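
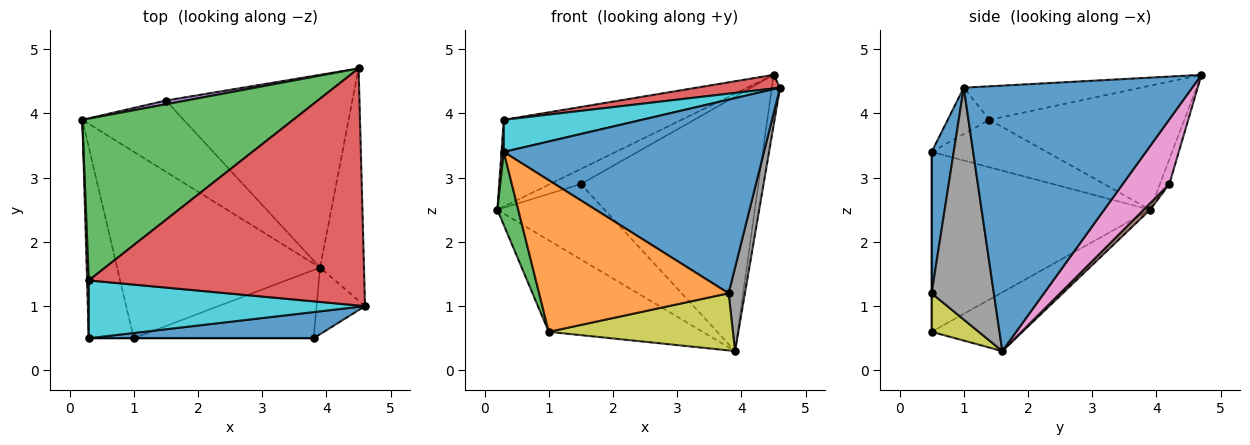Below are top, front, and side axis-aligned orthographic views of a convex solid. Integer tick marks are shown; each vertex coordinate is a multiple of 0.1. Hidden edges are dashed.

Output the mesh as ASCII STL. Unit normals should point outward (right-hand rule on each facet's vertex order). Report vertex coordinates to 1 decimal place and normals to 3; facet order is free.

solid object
 facet normal 0.986 0.035 -0.163
  outer loop
   vertex 3.9 1.6 0.3
   vertex 4.5 4.7 4.6
   vertex 4.6 1.0 4.4
  endloop
 endfacet
 facet normal -0.252 0.426 -0.869
  outer loop
   vertex 1.0 0.5 0.6
   vertex 0.2 3.9 2.5
   vertex 3.9 1.6 0.3
  endloop
 endfacet
 facet normal -0.460 0.420 0.782
  outer loop
   vertex 0.3 1.4 3.9
   vertex 4.5 4.7 4.6
   vertex 0.2 3.9 2.5
  endloop
 endfacet
 facet normal -0.121 -0.057 0.991
  outer loop
   vertex 0.3 1.4 3.9
   vertex 4.6 1.0 4.4
   vertex 4.5 4.7 4.6
  endloop
 endfacet
 facet normal -0.286 0.930 0.230
  outer loop
   vertex 1.5 4.2 2.9
   vertex 0.2 3.9 2.5
   vertex 4.5 4.7 4.6
  endloop
 endfacet
 facet normal 0.044 0.726 -0.686
  outer loop
   vertex 1.5 4.2 2.9
   vertex 3.9 1.6 0.3
   vertex 0.2 3.9 2.5
  endloop
 endfacet
 facet normal 0.205 0.780 -0.591
  outer loop
   vertex 1.5 4.2 2.9
   vertex 4.5 4.7 4.6
   vertex 3.9 1.6 0.3
  endloop
 endfacet
 facet normal 0.948 -0.248 -0.198
  outer loop
   vertex 3.8 0.5 1.2
   vertex 3.9 1.6 0.3
   vertex 4.6 1.0 4.4
  endloop
 endfacet
 facet normal 0.162 -0.634 -0.756
  outer loop
   vertex 3.8 0.5 1.2
   vertex 1.0 0.5 0.6
   vertex 3.9 1.6 0.3
  endloop
 endfacet
 facet normal -0.145 -0.480 0.865
  outer loop
   vertex 0.3 0.5 3.4
   vertex 4.6 1.0 4.4
   vertex 0.3 1.4 3.9
  endloop
 endfacet
 facet normal 0.084 -0.988 0.133
  outer loop
   vertex 0.3 0.5 3.4
   vertex 3.8 0.5 1.2
   vertex 4.6 1.0 4.4
  endloop
 endfacet
 facet normal 0.000 -1.000 0.000
  outer loop
   vertex 0.3 0.5 3.4
   vertex 1.0 0.5 0.6
   vertex 3.8 0.5 1.2
  endloop
 endfacet
 facet normal -0.966 -0.092 -0.241
  outer loop
   vertex 0.3 0.5 3.4
   vertex 0.2 3.9 2.5
   vertex 1.0 0.5 0.6
  endloop
 endfacet
 facet normal -0.999 -0.020 0.036
  outer loop
   vertex 0.3 0.5 3.4
   vertex 0.3 1.4 3.9
   vertex 0.2 3.9 2.5
  endloop
 endfacet
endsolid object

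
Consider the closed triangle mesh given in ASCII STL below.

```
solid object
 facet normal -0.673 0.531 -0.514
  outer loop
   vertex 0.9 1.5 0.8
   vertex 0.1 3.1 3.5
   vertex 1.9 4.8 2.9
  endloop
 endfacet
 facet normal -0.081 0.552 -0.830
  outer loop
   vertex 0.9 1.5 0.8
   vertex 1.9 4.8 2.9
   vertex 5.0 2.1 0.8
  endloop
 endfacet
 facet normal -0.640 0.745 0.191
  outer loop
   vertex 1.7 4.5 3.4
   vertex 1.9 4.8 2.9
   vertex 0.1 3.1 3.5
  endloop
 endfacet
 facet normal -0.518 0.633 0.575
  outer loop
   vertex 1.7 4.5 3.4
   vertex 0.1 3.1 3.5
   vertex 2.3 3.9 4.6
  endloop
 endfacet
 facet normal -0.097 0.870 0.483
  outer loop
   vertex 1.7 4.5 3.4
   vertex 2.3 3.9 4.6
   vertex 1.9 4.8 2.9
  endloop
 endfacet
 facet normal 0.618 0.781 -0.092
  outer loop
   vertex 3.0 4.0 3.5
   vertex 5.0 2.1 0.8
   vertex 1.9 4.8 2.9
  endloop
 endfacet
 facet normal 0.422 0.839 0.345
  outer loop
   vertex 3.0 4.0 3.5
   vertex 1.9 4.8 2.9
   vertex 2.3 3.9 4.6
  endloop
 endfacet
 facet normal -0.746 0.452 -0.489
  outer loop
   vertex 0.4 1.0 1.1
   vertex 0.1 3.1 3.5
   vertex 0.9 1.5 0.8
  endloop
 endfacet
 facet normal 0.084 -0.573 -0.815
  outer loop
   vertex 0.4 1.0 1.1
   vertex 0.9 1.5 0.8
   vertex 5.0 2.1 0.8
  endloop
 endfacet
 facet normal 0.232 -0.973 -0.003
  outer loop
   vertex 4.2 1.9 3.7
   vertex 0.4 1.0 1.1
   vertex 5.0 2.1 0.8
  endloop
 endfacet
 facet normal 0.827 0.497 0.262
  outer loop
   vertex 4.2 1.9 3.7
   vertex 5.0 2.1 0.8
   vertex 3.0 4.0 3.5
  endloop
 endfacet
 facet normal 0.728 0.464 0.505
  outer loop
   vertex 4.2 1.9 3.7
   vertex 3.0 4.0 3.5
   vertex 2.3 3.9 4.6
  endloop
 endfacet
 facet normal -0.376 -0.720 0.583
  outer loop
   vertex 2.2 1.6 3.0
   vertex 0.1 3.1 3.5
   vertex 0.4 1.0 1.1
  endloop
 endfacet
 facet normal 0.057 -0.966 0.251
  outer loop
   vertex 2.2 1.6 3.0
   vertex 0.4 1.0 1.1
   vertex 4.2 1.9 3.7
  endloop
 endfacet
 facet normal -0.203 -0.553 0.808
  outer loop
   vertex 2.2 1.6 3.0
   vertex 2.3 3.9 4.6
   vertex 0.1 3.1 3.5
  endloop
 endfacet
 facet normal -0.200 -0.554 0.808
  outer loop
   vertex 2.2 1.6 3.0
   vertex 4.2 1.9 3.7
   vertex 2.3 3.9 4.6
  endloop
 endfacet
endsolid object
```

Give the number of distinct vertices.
10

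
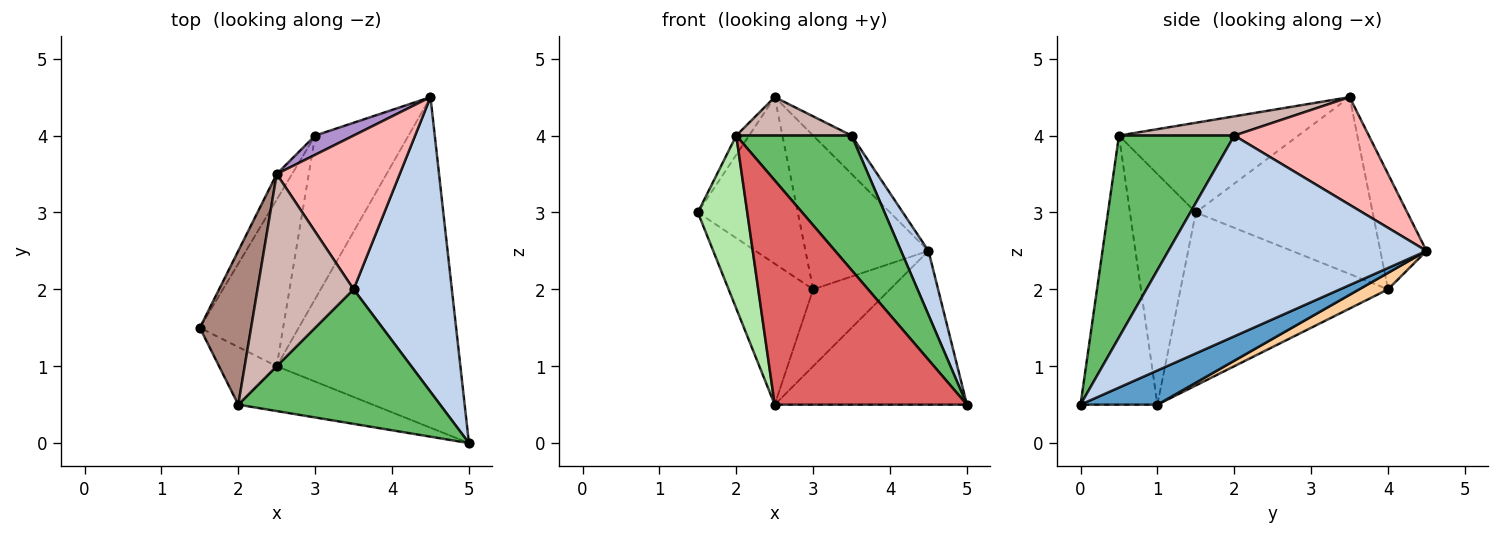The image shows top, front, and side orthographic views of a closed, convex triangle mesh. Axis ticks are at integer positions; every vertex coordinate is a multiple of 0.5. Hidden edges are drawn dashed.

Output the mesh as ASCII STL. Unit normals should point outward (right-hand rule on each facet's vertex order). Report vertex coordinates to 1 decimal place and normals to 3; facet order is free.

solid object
 facet normal 0.166 0.416 -0.894
  outer loop
   vertex 2.5 1.0 0.5
   vertex 4.5 4.5 2.5
   vertex 5.0 0.0 0.5
  endloop
 endfacet
 facet normal 0.894 -0.095 0.438
  outer loop
   vertex 3.5 2.0 4.0
   vertex 5.0 0.0 0.5
   vertex 4.5 4.5 2.5
  endloop
 endfacet
 facet normal -0.846 0.345 -0.407
  outer loop
   vertex 3.0 4.0 2.0
   vertex 2.5 1.0 0.5
   vertex 1.5 1.5 3.0
  endloop
 endfacet
 facet normal 0.158 0.420 -0.894
  outer loop
   vertex 3.0 4.0 2.0
   vertex 4.5 4.5 2.5
   vertex 2.5 1.0 0.5
  endloop
 endfacet
 facet normal 0.577 -0.577 0.577
  outer loop
   vertex 2.0 0.5 4.0
   vertex 5.0 0.0 0.5
   vertex 3.5 2.0 4.0
  endloop
 endfacet
 facet normal -0.784 -0.588 -0.196
  outer loop
   vertex 2.0 0.5 4.0
   vertex 1.5 1.5 3.0
   vertex 2.5 1.0 0.5
  endloop
 endfacet
 facet normal -0.365 -0.913 -0.183
  outer loop
   vertex 2.0 0.5 4.0
   vertex 2.5 1.0 0.5
   vertex 5.0 0.0 0.5
  endloop
 endfacet
 facet normal 0.647 0.185 0.740
  outer loop
   vertex 2.5 3.5 4.5
   vertex 3.5 2.0 4.0
   vertex 4.5 4.5 2.5
  endloop
 endfacet
 facet normal -0.349 0.930 0.116
  outer loop
   vertex 2.5 3.5 4.5
   vertex 4.5 4.5 2.5
   vertex 3.0 4.0 2.0
  endloop
 endfacet
 facet normal -0.868 0.491 -0.075
  outer loop
   vertex 2.5 3.5 4.5
   vertex 3.0 4.0 2.0
   vertex 1.5 1.5 3.0
  endloop
 endfacet
 facet normal -0.867 0.062 0.495
  outer loop
   vertex 2.5 3.5 4.5
   vertex 1.5 1.5 3.0
   vertex 2.0 0.5 4.0
  endloop
 endfacet
 facet normal 0.192 -0.192 0.962
  outer loop
   vertex 2.5 3.5 4.5
   vertex 2.0 0.5 4.0
   vertex 3.5 2.0 4.0
  endloop
 endfacet
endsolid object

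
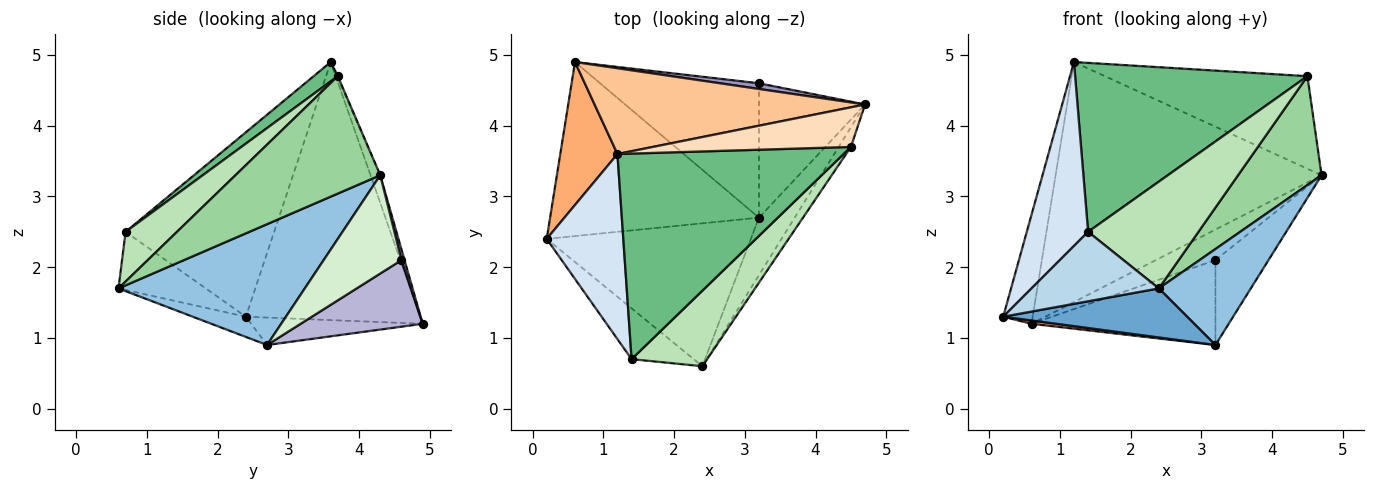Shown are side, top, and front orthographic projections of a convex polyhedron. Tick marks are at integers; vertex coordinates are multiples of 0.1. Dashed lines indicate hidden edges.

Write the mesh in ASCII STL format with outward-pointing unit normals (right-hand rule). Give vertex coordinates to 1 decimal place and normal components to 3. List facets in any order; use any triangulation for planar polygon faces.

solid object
 facet normal -0.093 -0.323 -0.942
  outer loop
   vertex 3.2 2.7 0.9
   vertex 2.4 0.6 1.7
   vertex 0.2 2.4 1.3
  endloop
 endfacet
 facet normal 0.867 -0.428 -0.256
  outer loop
   vertex 3.2 2.7 0.9
   vertex 4.7 4.3 3.3
   vertex 2.4 0.6 1.7
  endloop
 endfacet
 facet normal -0.484 -0.706 -0.517
  outer loop
   vertex 1.4 0.7 2.5
   vertex 0.2 2.4 1.3
   vertex 2.4 0.6 1.7
  endloop
 endfacet
 facet normal -0.863 -0.356 0.358
  outer loop
   vertex 1.4 0.7 2.5
   vertex 1.2 3.6 4.9
   vertex 0.2 2.4 1.3
  endloop
 endfacet
 facet normal -0.130 -0.019 -0.991
  outer loop
   vertex 0.6 4.9 1.2
   vertex 3.2 2.7 0.9
   vertex 0.2 2.4 1.3
  endloop
 endfacet
 facet normal -0.963 0.163 0.213
  outer loop
   vertex 0.6 4.9 1.2
   vertex 0.2 2.4 1.3
   vertex 1.2 3.6 4.9
  endloop
 endfacet
 facet normal -0.035 0.941 0.336
  outer loop
   vertex 0.6 4.9 1.2
   vertex 1.2 3.6 4.9
   vertex 4.7 4.3 3.3
  endloop
 endfacet
 facet normal -0.004 0.919 0.393
  outer loop
   vertex 4.5 3.7 4.7
   vertex 4.7 4.3 3.3
   vertex 1.2 3.6 4.9
  endloop
 endfacet
 facet normal 0.066 -0.633 0.771
  outer loop
   vertex 4.5 3.7 4.7
   vertex 1.2 3.6 4.9
   vertex 1.4 0.7 2.5
  endloop
 endfacet
 facet normal 0.863 -0.497 -0.090
  outer loop
   vertex 4.5 3.7 4.7
   vertex 2.4 0.6 1.7
   vertex 4.7 4.3 3.3
  endloop
 endfacet
 facet normal 0.355 -0.763 0.540
  outer loop
   vertex 4.5 3.7 4.7
   vertex 1.4 0.7 2.5
   vertex 2.4 0.6 1.7
  endloop
 endfacet
 facet normal 0.617 0.420 -0.666
  outer loop
   vertex 3.2 4.6 2.1
   vertex 4.7 4.3 3.3
   vertex 3.2 2.7 0.9
  endloop
 endfacet
 facet normal 0.050 0.982 0.183
  outer loop
   vertex 3.2 4.6 2.1
   vertex 0.6 4.9 1.2
   vertex 4.7 4.3 3.3
  endloop
 endfacet
 facet normal 0.334 0.503 -0.797
  outer loop
   vertex 3.2 4.6 2.1
   vertex 3.2 2.7 0.9
   vertex 0.6 4.9 1.2
  endloop
 endfacet
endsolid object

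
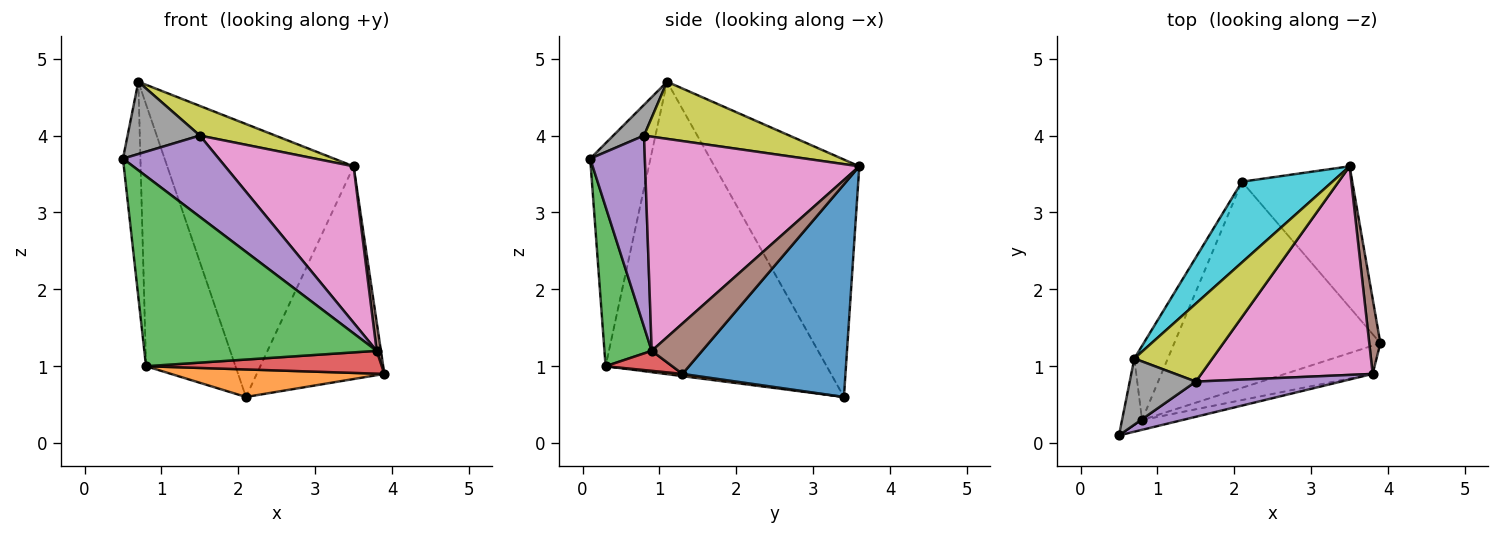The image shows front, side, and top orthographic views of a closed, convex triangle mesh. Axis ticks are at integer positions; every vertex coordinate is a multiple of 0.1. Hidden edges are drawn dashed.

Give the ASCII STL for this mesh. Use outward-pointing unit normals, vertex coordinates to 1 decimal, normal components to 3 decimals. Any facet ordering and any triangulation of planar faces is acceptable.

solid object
 facet normal 0.729 0.571 -0.378
  outer loop
   vertex 3.5 3.6 3.6
   vertex 3.9 1.3 0.9
   vertex 2.1 3.4 0.6
  endloop
 endfacet
 facet normal 0.011 -0.132 -0.991
  outer loop
   vertex 0.8 0.3 1.0
   vertex 2.1 3.4 0.6
   vertex 3.9 1.3 0.9
  endloop
 endfacet
 facet normal 0.199 -0.979 -0.050
  outer loop
   vertex 3.8 0.9 1.2
   vertex 0.5 0.1 3.7
   vertex 0.8 0.3 1.0
  endloop
 endfacet
 facet normal 0.175 -0.618 -0.766
  outer loop
   vertex 3.8 0.9 1.2
   vertex 0.8 0.3 1.0
   vertex 3.9 1.3 0.9
  endloop
 endfacet
 facet normal 0.464 -0.813 0.352
  outer loop
   vertex 3.8 0.9 1.2
   vertex 1.5 0.8 4.0
   vertex 0.5 0.1 3.7
  endloop
 endfacet
 facet normal 0.973 -0.082 0.214
  outer loop
   vertex 3.8 0.9 1.2
   vertex 3.9 1.3 0.9
   vertex 3.5 3.6 3.6
  endloop
 endfacet
 facet normal 0.707 -0.424 0.566
  outer loop
   vertex 3.8 0.9 1.2
   vertex 3.5 3.6 3.6
   vertex 1.5 0.8 4.0
  endloop
 endfacet
 facet normal 0.300 -0.704 0.644
  outer loop
   vertex 0.7 1.1 4.7
   vertex 0.5 0.1 3.7
   vertex 1.5 0.8 4.0
  endloop
 endfacet
 facet normal 0.565 -0.293 0.771
  outer loop
   vertex 0.7 1.1 4.7
   vertex 1.5 0.8 4.0
   vertex 3.5 3.6 3.6
  endloop
 endfacet
 facet normal -0.597 0.769 0.227
  outer loop
   vertex 0.7 1.1 4.7
   vertex 3.5 3.6 3.6
   vertex 2.1 3.4 0.6
  endloop
 endfacet
 facet normal -0.957 0.277 -0.086
  outer loop
   vertex 0.7 1.1 4.7
   vertex 0.8 0.3 1.0
   vertex 0.5 0.1 3.7
  endloop
 endfacet
 facet normal -0.922 0.373 -0.106
  outer loop
   vertex 0.7 1.1 4.7
   vertex 2.1 3.4 0.6
   vertex 0.8 0.3 1.0
  endloop
 endfacet
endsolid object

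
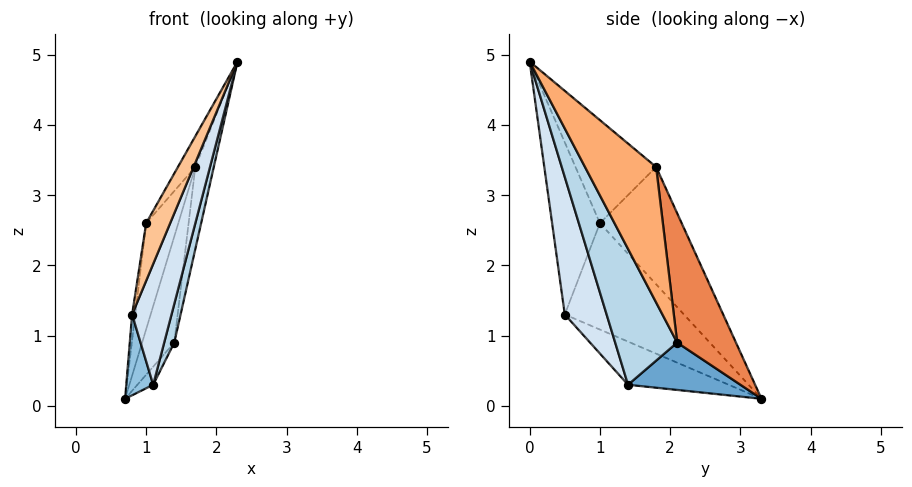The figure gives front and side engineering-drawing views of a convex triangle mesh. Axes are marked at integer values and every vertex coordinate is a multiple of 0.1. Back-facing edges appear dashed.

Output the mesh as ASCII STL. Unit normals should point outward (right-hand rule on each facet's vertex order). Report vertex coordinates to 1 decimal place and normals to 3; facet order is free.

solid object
 facet normal 0.827 0.116 -0.549
  outer loop
   vertex 1.1 1.4 0.3
   vertex 0.7 3.3 0.1
   vertex 1.4 2.1 0.9
  endloop
 endfacet
 facet normal -0.856 -0.229 -0.463
  outer loop
   vertex 1.1 1.4 0.3
   vertex 0.8 0.5 1.3
   vertex 0.7 3.3 0.1
  endloop
 endfacet
 facet normal 0.944 -0.153 -0.293
  outer loop
   vertex 1.1 1.4 0.3
   vertex 1.4 2.1 0.9
   vertex 2.3 0.0 4.9
  endloop
 endfacet
 facet normal 0.676 -0.637 -0.370
  outer loop
   vertex 1.1 1.4 0.3
   vertex 2.3 0.0 4.9
   vertex 0.8 0.5 1.3
  endloop
 endfacet
 facet normal 0.876 0.479 -0.048
  outer loop
   vertex 1.7 1.8 3.4
   vertex 1.4 2.1 0.9
   vertex 0.7 3.3 0.1
  endloop
 endfacet
 facet normal 0.964 0.250 -0.086
  outer loop
   vertex 1.7 1.8 3.4
   vertex 2.3 0.0 4.9
   vertex 1.4 2.1 0.9
  endloop
 endfacet
 facet normal -0.854 -0.429 0.296
  outer loop
   vertex 1.0 1.0 2.6
   vertex 0.8 0.5 1.3
   vertex 2.3 0.0 4.9
  endloop
 endfacet
 facet normal -0.822 0.177 0.542
  outer loop
   vertex 1.0 1.0 2.6
   vertex 2.3 0.0 4.9
   vertex 1.7 1.8 3.4
  endloop
 endfacet
 facet normal -0.989 0.026 0.142
  outer loop
   vertex 1.0 1.0 2.6
   vertex 0.7 3.3 0.1
   vertex 0.8 0.5 1.3
  endloop
 endfacet
 facet normal -0.849 0.334 0.409
  outer loop
   vertex 1.0 1.0 2.6
   vertex 1.7 1.8 3.4
   vertex 0.7 3.3 0.1
  endloop
 endfacet
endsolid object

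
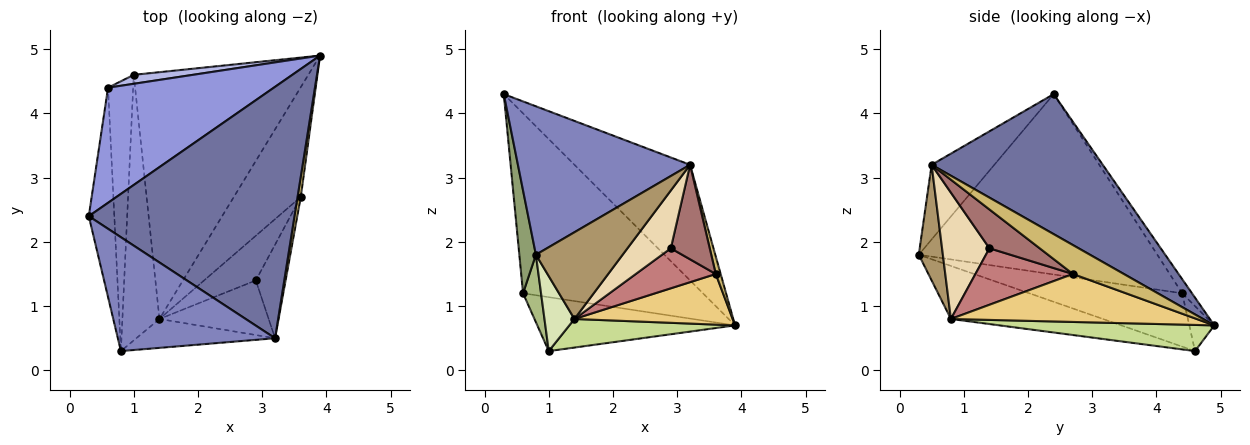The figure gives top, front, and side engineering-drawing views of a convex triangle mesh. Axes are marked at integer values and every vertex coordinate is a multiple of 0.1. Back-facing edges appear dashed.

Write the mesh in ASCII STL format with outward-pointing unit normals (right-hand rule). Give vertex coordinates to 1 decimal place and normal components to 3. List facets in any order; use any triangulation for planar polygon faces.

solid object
 facet normal 0.526 0.355 0.773
  outer loop
   vertex 3.2 0.5 3.2
   vertex 3.9 4.9 0.7
   vertex 0.3 2.4 4.3
  endloop
 endfacet
 facet normal -0.278 -0.762 0.585
  outer loop
   vertex 3.2 0.5 3.2
   vertex 0.3 2.4 4.3
   vertex 0.8 0.3 1.8
  endloop
 endfacet
 facet normal -0.046 0.841 0.538
  outer loop
   vertex 0.6 4.4 1.2
   vertex 0.3 2.4 4.3
   vertex 3.9 4.9 0.7
  endloop
 endfacet
 facet normal -0.124 0.979 0.163
  outer loop
   vertex 0.6 4.4 1.2
   vertex 3.9 4.9 0.7
   vertex 1.0 4.6 0.3
  endloop
 endfacet
 facet normal -0.988 -0.069 -0.140
  outer loop
   vertex 0.6 4.4 1.2
   vertex 0.8 0.3 1.8
   vertex 0.3 2.4 4.3
  endloop
 endfacet
 facet normal -0.900 -0.106 -0.423
  outer loop
   vertex 0.6 4.4 1.2
   vertex 1.0 4.6 0.3
   vertex 0.8 0.3 1.8
  endloop
 endfacet
 facet normal 0.147 -0.114 -0.983
  outer loop
   vertex 1.4 0.8 0.8
   vertex 1.0 4.6 0.3
   vertex 3.9 4.9 0.7
  endloop
 endfacet
 facet normal -0.809 -0.160 -0.565
  outer loop
   vertex 1.4 0.8 0.8
   vertex 0.8 0.3 1.8
   vertex 1.0 4.6 0.3
  endloop
 endfacet
 facet normal 0.255 -0.917 -0.306
  outer loop
   vertex 1.4 0.8 0.8
   vertex 3.2 0.5 3.2
   vertex 0.8 0.3 1.8
  endloop
 endfacet
 facet normal 0.989 -0.095 0.110
  outer loop
   vertex 3.6 2.7 1.5
   vertex 3.9 4.9 0.7
   vertex 3.2 0.5 3.2
  endloop
 endfacet
 facet normal 0.545 -0.351 -0.761
  outer loop
   vertex 3.6 2.7 1.5
   vertex 1.4 0.8 0.8
   vertex 3.9 4.9 0.7
  endloop
 endfacet
 facet normal 0.622 -0.569 -0.538
  outer loop
   vertex 2.9 1.4 1.9
   vertex 3.2 0.5 3.2
   vertex 1.4 0.8 0.8
  endloop
 endfacet
 facet normal 0.676 -0.524 -0.518
  outer loop
   vertex 2.9 1.4 1.9
   vertex 3.6 2.7 1.5
   vertex 3.2 0.5 3.2
  endloop
 endfacet
 facet normal 0.631 -0.518 -0.578
  outer loop
   vertex 2.9 1.4 1.9
   vertex 1.4 0.8 0.8
   vertex 3.6 2.7 1.5
  endloop
 endfacet
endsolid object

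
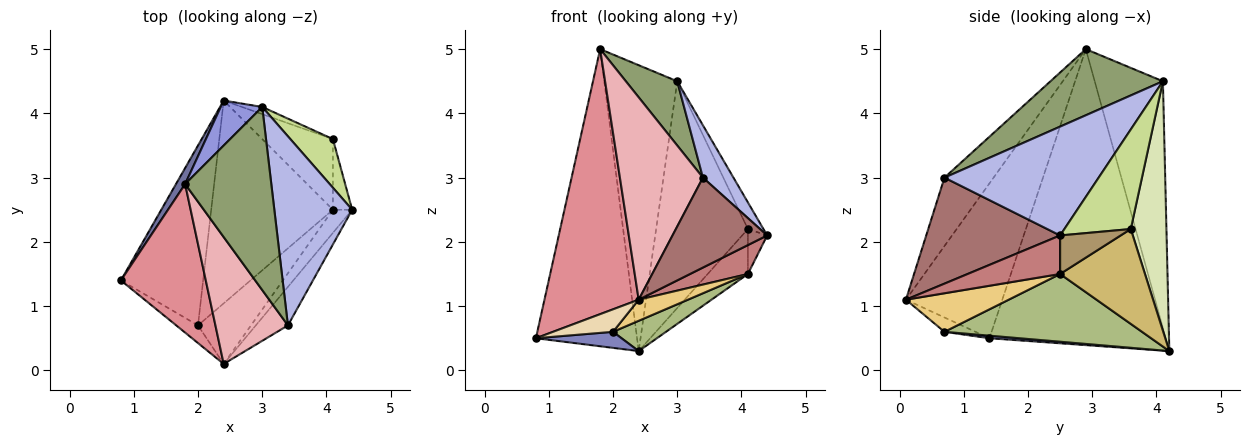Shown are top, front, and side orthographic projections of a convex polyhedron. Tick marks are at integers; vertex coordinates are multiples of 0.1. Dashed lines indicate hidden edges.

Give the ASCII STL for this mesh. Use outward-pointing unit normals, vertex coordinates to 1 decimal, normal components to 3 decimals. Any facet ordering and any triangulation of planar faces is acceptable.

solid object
 facet normal -0.867 0.497 0.027
  outer loop
   vertex 1.8 2.9 5.0
   vertex 2.4 4.2 0.3
   vertex 0.8 1.4 0.5
  endloop
 endfacet
 facet normal 0.031 -0.089 -0.996
  outer loop
   vertex 2.0 0.7 0.6
   vertex 0.8 1.4 0.5
   vertex 2.4 4.2 0.3
  endloop
 endfacet
 facet normal -0.678 0.726 0.114
  outer loop
   vertex 3.0 4.1 4.5
   vertex 2.4 4.2 0.3
   vertex 1.8 2.9 5.0
  endloop
 endfacet
 facet normal 0.803 -0.159 0.574
  outer loop
   vertex 3.0 4.1 4.5
   vertex 3.4 0.7 3.0
   vertex 4.4 2.5 2.1
  endloop
 endfacet
 facet normal 0.587 -0.268 0.764
  outer loop
   vertex 3.0 4.1 4.5
   vertex 1.8 2.9 5.0
   vertex 3.4 0.7 3.0
  endloop
 endfacet
 facet normal 0.482 -0.129 -0.866
  outer loop
   vertex 4.1 2.5 1.5
   vertex 2.0 0.7 0.6
   vertex 2.4 4.2 0.3
  endloop
 endfacet
 facet normal 0.899 0.210 0.384
  outer loop
   vertex 4.1 3.6 2.2
   vertex 3.0 4.1 4.5
   vertex 4.4 2.5 2.1
  endloop
 endfacet
 facet normal 0.362 0.932 -0.030
  outer loop
   vertex 4.1 3.6 2.2
   vertex 2.4 4.2 0.3
   vertex 3.0 4.1 4.5
  endloop
 endfacet
 facet normal 0.860 0.274 -0.430
  outer loop
   vertex 4.1 3.6 2.2
   vertex 4.4 2.5 2.1
   vertex 4.1 2.5 1.5
  endloop
 endfacet
 facet normal 0.750 0.355 -0.558
  outer loop
   vertex 4.1 3.6 2.2
   vertex 4.1 2.5 1.5
   vertex 2.4 4.2 0.3
  endloop
 endfacet
 facet normal 0.566 -0.271 -0.778
  outer loop
   vertex 2.4 0.1 1.1
   vertex 2.0 0.7 0.6
   vertex 4.1 2.5 1.5
  endloop
 endfacet
 facet normal -0.377 -0.728 -0.572
  outer loop
   vertex 2.4 0.1 1.1
   vertex 0.8 1.4 0.5
   vertex 2.0 0.7 0.6
  endloop
 endfacet
 facet normal 0.793 -0.560 -0.240
  outer loop
   vertex 2.4 0.1 1.1
   vertex 4.4 2.5 2.1
   vertex 3.4 0.7 3.0
  endloop
 endfacet
 facet normal 0.781 -0.488 -0.390
  outer loop
   vertex 2.4 0.1 1.1
   vertex 4.1 2.5 1.5
   vertex 4.4 2.5 2.1
  endloop
 endfacet
 facet normal -0.666 -0.651 0.365
  outer loop
   vertex 2.4 0.1 1.1
   vertex 1.8 2.9 5.0
   vertex 0.8 1.4 0.5
  endloop
 endfacet
 facet normal -0.448 -0.758 0.475
  outer loop
   vertex 2.4 0.1 1.1
   vertex 3.4 0.7 3.0
   vertex 1.8 2.9 5.0
  endloop
 endfacet
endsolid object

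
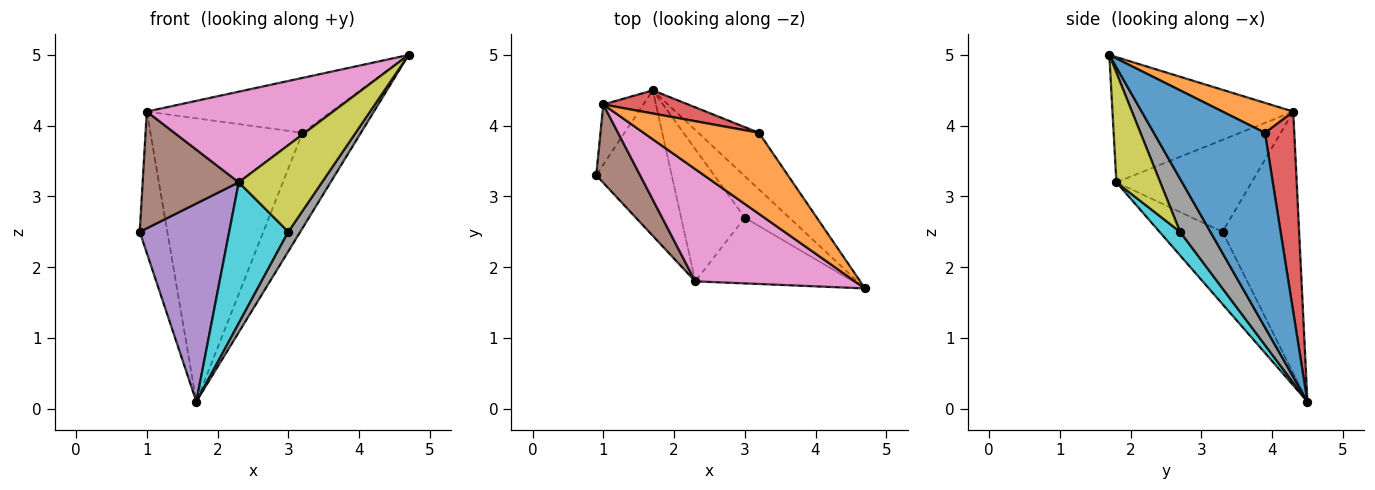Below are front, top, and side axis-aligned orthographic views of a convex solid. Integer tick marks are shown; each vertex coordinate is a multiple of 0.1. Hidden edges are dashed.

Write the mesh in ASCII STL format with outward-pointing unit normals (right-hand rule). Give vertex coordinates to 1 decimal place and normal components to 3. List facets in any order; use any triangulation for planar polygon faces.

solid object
 facet normal 0.853 0.449 -0.266
  outer loop
   vertex 3.2 3.9 3.9
   vertex 4.7 1.7 5.0
   vertex 1.7 4.5 0.1
  endloop
 endfacet
 facet normal 0.210 0.548 0.810
  outer loop
   vertex 1.0 4.3 4.2
   vertex 4.7 1.7 5.0
   vertex 3.2 3.9 3.9
  endloop
 endfacet
 facet normal -0.931 0.336 -0.143
  outer loop
   vertex 1.0 4.3 4.2
   vertex 1.7 4.5 0.1
   vertex 0.9 3.3 2.5
  endloop
 endfacet
 facet normal 0.189 0.979 0.080
  outer loop
   vertex 1.0 4.3 4.2
   vertex 3.2 3.9 3.9
   vertex 1.7 4.5 0.1
  endloop
 endfacet
 facet normal -0.493 -0.701 -0.515
  outer loop
   vertex 2.3 1.8 3.2
   vertex 0.9 3.3 2.5
   vertex 1.7 4.5 0.1
  endloop
 endfacet
 facet normal -0.760 -0.540 0.362
  outer loop
   vertex 2.3 1.8 3.2
   vertex 1.0 4.3 4.2
   vertex 0.9 3.3 2.5
  endloop
 endfacet
 facet normal -0.521 -0.536 0.664
  outer loop
   vertex 2.3 1.8 3.2
   vertex 4.7 1.7 5.0
   vertex 1.0 4.3 4.2
  endloop
 endfacet
 facet normal 0.734 -0.290 -0.615
  outer loop
   vertex 3.0 2.7 2.5
   vertex 1.7 4.5 0.1
   vertex 4.7 1.7 5.0
  endloop
 endfacet
 facet normal 0.387 -0.735 -0.557
  outer loop
   vertex 3.0 2.7 2.5
   vertex 4.7 1.7 5.0
   vertex 2.3 1.8 3.2
  endloop
 endfacet
 facet normal 0.246 -0.707 -0.663
  outer loop
   vertex 3.0 2.7 2.5
   vertex 2.3 1.8 3.2
   vertex 1.7 4.5 0.1
  endloop
 endfacet
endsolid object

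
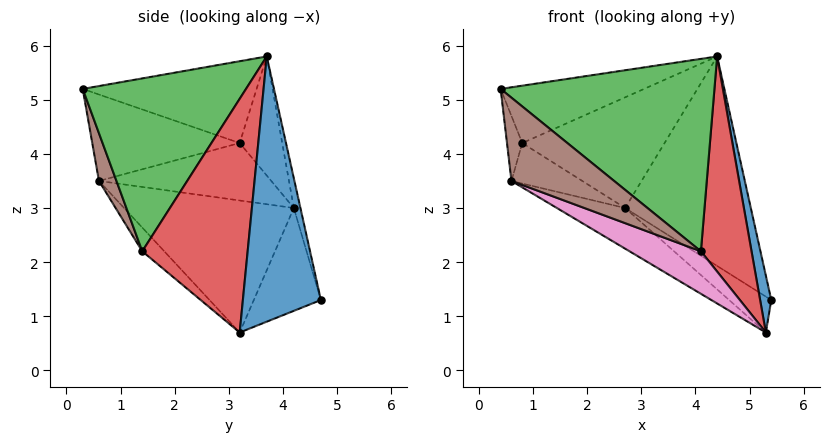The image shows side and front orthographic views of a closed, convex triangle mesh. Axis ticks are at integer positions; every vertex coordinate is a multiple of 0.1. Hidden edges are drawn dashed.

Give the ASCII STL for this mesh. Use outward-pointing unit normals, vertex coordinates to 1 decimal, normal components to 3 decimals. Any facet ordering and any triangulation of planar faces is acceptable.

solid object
 facet normal 0.973 -0.139 0.185
  outer loop
   vertex 4.4 3.7 5.8
   vertex 5.3 3.2 0.7
   vertex 5.4 4.7 1.3
  endloop
 endfacet
 facet normal -0.421 0.347 0.838
  outer loop
   vertex 0.8 3.2 4.2
   vertex 0.4 0.3 5.2
   vertex 4.4 3.7 5.8
  endloop
 endfacet
 facet normal 0.552 -0.723 0.416
  outer loop
   vertex 4.1 1.4 2.2
   vertex 4.4 3.7 5.8
   vertex 0.4 0.3 5.2
  endloop
 endfacet
 facet normal 0.884 -0.424 0.198
  outer loop
   vertex 4.1 1.4 2.2
   vertex 5.3 3.2 0.7
   vertex 4.4 3.7 5.8
  endloop
 endfacet
 facet normal -0.990 0.103 -0.098
  outer loop
   vertex 0.6 0.6 3.5
   vertex 0.4 0.3 5.2
   vertex 0.8 3.2 4.2
  endloop
 endfacet
 facet normal 0.166 -0.974 -0.152
  outer loop
   vertex 0.6 0.6 3.5
   vertex 4.1 1.4 2.2
   vertex 0.4 0.3 5.2
  endloop
 endfacet
 facet normal -0.173 -0.560 -0.810
  outer loop
   vertex 0.6 0.6 3.5
   vertex 5.3 3.2 0.7
   vertex 4.1 1.4 2.2
  endloop
 endfacet
 facet normal -0.545 0.342 -0.765
  outer loop
   vertex 2.7 4.2 3.0
   vertex 5.4 4.7 1.3
   vertex 5.3 3.2 0.7
  endloop
 endfacet
 facet normal -0.051 0.977 0.206
  outer loop
   vertex 2.7 4.2 3.0
   vertex 4.4 3.7 5.8
   vertex 5.4 4.7 1.3
  endloop
 endfacet
 facet normal -0.271 0.906 0.326
  outer loop
   vertex 2.7 4.2 3.0
   vertex 0.8 3.2 4.2
   vertex 4.4 3.7 5.8
  endloop
 endfacet
 facet normal -0.591 0.238 -0.771
  outer loop
   vertex 2.7 4.2 3.0
   vertex 5.3 3.2 0.7
   vertex 0.6 0.6 3.5
  endloop
 endfacet
 facet normal -0.608 0.250 -0.754
  outer loop
   vertex 2.7 4.2 3.0
   vertex 0.6 0.6 3.5
   vertex 0.8 3.2 4.2
  endloop
 endfacet
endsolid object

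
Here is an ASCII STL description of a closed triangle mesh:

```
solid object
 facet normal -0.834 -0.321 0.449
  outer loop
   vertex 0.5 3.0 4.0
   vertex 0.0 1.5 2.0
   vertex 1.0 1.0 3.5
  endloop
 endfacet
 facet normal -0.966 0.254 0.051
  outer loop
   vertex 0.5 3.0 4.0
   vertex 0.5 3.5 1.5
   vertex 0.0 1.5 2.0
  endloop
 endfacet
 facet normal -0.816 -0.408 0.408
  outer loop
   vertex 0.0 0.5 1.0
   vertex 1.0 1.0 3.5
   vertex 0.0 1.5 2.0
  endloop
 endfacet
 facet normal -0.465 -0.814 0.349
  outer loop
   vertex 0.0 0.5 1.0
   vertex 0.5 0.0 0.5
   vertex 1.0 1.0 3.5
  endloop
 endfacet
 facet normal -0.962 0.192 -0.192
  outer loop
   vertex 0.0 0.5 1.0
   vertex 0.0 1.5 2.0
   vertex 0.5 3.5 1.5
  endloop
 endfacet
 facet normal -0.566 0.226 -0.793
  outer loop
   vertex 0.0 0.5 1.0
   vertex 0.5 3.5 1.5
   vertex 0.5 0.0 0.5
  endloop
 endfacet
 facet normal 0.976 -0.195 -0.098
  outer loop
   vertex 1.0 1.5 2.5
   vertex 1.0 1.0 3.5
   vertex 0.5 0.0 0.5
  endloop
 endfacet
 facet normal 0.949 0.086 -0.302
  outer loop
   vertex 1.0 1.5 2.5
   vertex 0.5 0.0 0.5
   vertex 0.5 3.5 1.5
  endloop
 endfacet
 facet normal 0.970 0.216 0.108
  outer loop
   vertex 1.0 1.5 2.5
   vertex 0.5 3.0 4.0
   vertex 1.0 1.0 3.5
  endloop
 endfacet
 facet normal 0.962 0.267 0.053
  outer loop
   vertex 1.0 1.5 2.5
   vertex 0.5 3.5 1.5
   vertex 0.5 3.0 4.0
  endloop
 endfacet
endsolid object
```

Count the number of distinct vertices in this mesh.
7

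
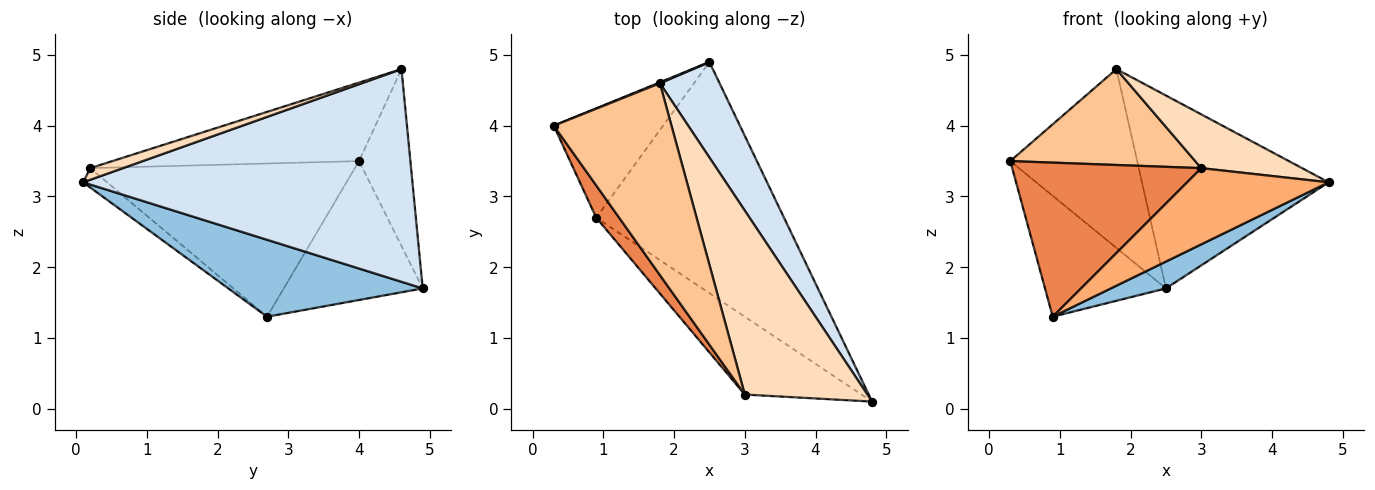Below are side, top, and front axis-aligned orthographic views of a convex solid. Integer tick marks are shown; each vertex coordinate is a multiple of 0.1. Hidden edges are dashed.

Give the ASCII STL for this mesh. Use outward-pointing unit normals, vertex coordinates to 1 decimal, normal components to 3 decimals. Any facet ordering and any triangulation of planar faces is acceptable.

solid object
 facet normal -0.649 0.565 -0.510
  outer loop
   vertex 0.9 2.7 1.3
   vertex 0.3 4.0 3.5
   vertex 2.5 4.9 1.7
  endloop
 endfacet
 facet normal 0.377 -0.107 -0.920
  outer loop
   vertex 0.9 2.7 1.3
   vertex 2.5 4.9 1.7
   vertex 4.8 0.1 3.2
  endloop
 endfacet
 facet normal -0.375 0.927 0.005
  outer loop
   vertex 1.8 4.6 4.8
   vertex 2.5 4.9 1.7
   vertex 0.3 4.0 3.5
  endloop
 endfacet
 facet normal 0.845 0.479 0.237
  outer loop
   vertex 1.8 4.6 4.8
   vertex 4.8 0.1 3.2
   vertex 2.5 4.9 1.7
  endloop
 endfacet
 facet normal -0.808 -0.577 0.121
  outer loop
   vertex 3.0 0.2 3.4
   vertex 0.3 4.0 3.5
   vertex 0.9 2.7 1.3
  endloop
 endfacet
 facet normal -0.117 -0.695 -0.710
  outer loop
   vertex 3.0 0.2 3.4
   vertex 0.9 2.7 1.3
   vertex 4.8 0.1 3.2
  endloop
 endfacet
 facet normal -0.512 -0.384 0.768
  outer loop
   vertex 3.0 0.2 3.4
   vertex 1.8 4.6 4.8
   vertex 0.3 4.0 3.5
  endloop
 endfacet
 facet normal 0.091 -0.279 0.956
  outer loop
   vertex 3.0 0.2 3.4
   vertex 4.8 0.1 3.2
   vertex 1.8 4.6 4.8
  endloop
 endfacet
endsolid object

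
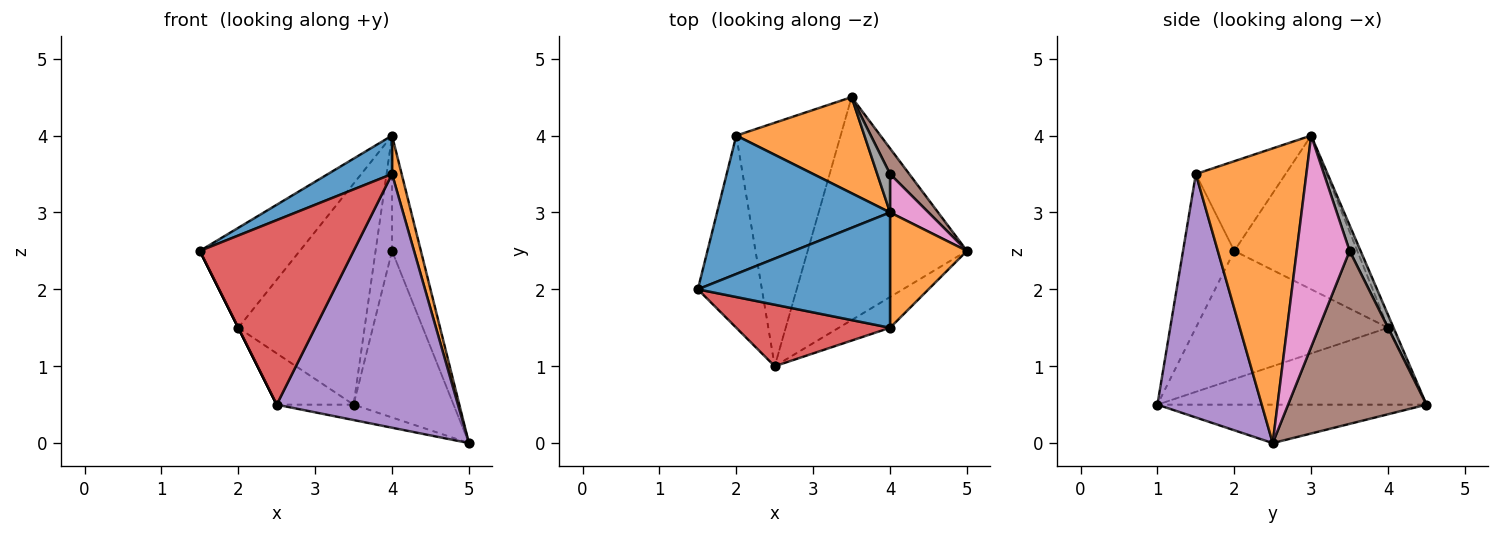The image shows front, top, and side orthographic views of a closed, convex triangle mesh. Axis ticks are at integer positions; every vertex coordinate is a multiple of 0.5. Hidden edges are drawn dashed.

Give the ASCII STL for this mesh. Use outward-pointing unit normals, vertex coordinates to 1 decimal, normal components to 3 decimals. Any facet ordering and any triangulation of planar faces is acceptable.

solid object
 facet normal -0.405 -0.289 0.867
  outer loop
   vertex 4.0 1.5 3.5
   vertex 4.0 3.0 4.0
   vertex 1.5 2.0 2.5
  endloop
 endfacet
 facet normal 0.964 -0.084 0.252
  outer loop
   vertex 4.0 1.5 3.5
   vertex 5.0 2.5 0.0
   vertex 4.0 3.0 4.0
  endloop
 endfacet
 facet normal -0.234 0.067 -0.970
  outer loop
   vertex 2.5 1.0 0.5
   vertex 3.5 4.5 0.5
   vertex 5.0 2.5 0.0
  endloop
 endfacet
 facet normal -0.302 -0.905 0.302
  outer loop
   vertex 2.5 1.0 0.5
   vertex 4.0 1.5 3.5
   vertex 1.5 2.0 2.5
  endloop
 endfacet
 facet normal 0.496 -0.862 -0.104
  outer loop
   vertex 2.5 1.0 0.5
   vertex 5.0 2.5 0.0
   vertex 4.0 1.5 3.5
  endloop
 endfacet
 facet normal 0.807 0.583 0.090
  outer loop
   vertex 4.0 3.5 2.5
   vertex 5.0 2.5 0.0
   vertex 3.5 4.5 0.5
  endloop
 endfacet
 facet normal 0.867 0.473 0.158
  outer loop
   vertex 4.0 3.5 2.5
   vertex 4.0 3.0 4.0
   vertex 5.0 2.5 0.0
  endloop
 endfacet
 facet normal 0.535 0.802 0.267
  outer loop
   vertex 4.0 3.5 2.5
   vertex 3.5 4.5 0.5
   vertex 4.0 3.0 4.0
  endloop
 endfacet
 facet normal -0.894 0.000 -0.447
  outer loop
   vertex 2.0 4.0 1.5
   vertex 2.5 1.0 0.5
   vertex 1.5 2.0 2.5
  endloop
 endfacet
 facet normal -0.585 0.167 -0.794
  outer loop
   vertex 2.0 4.0 1.5
   vertex 3.5 4.5 0.5
   vertex 2.5 1.0 0.5
  endloop
 endfacet
 facet normal -0.585 0.475 0.658
  outer loop
   vertex 2.0 4.0 1.5
   vertex 1.5 2.0 2.5
   vertex 4.0 3.0 4.0
  endloop
 endfacet
 facet normal -0.040 0.916 0.398
  outer loop
   vertex 2.0 4.0 1.5
   vertex 4.0 3.0 4.0
   vertex 3.5 4.5 0.5
  endloop
 endfacet
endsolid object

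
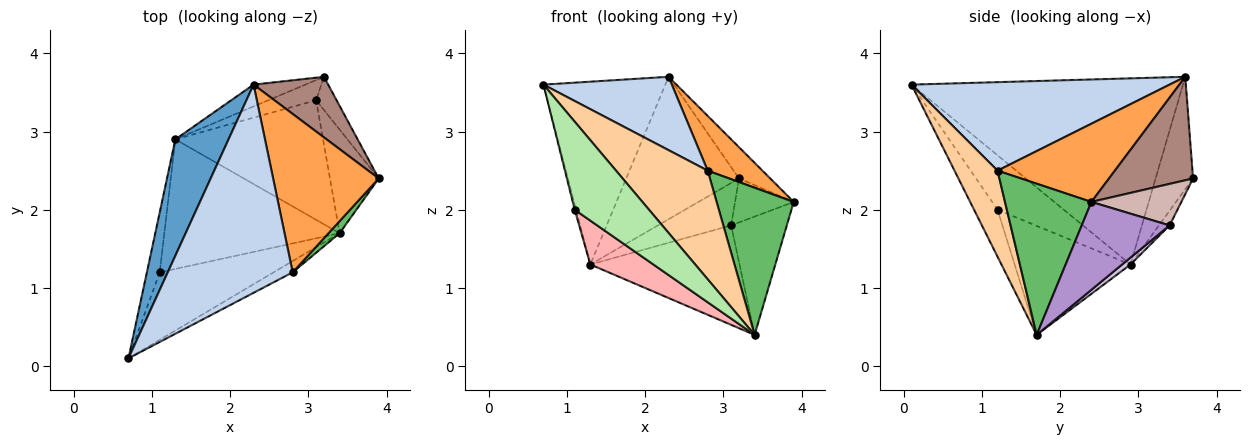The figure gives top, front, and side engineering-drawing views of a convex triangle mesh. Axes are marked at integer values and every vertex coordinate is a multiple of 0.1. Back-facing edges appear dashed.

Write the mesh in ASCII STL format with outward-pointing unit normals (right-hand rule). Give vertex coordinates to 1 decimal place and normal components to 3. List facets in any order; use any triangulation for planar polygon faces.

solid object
 facet normal -0.883 0.396 0.252
  outer loop
   vertex 1.3 2.9 1.3
   vertex 0.7 0.1 3.6
   vertex 2.3 3.6 3.7
  endloop
 endfacet
 facet normal 0.556 -0.276 0.784
  outer loop
   vertex 2.8 1.2 2.5
   vertex 2.3 3.6 3.7
   vertex 0.7 0.1 3.6
  endloop
 endfacet
 facet normal 0.574 -0.268 0.774
  outer loop
   vertex 2.8 1.2 2.5
   vertex 3.9 2.4 2.1
   vertex 2.3 3.6 3.7
  endloop
 endfacet
 facet normal 0.423 -0.901 -0.094
  outer loop
   vertex 2.8 1.2 2.5
   vertex 0.7 0.1 3.6
   vertex 3.4 1.7 0.4
  endloop
 endfacet
 facet normal 0.745 -0.665 0.055
  outer loop
   vertex 2.8 1.2 2.5
   vertex 3.4 1.7 0.4
   vertex 3.9 2.4 2.1
  endloop
 endfacet
 facet normal -0.243 -0.770 -0.590
  outer loop
   vertex 1.1 1.2 2.0
   vertex 3.4 1.7 0.4
   vertex 0.7 0.1 3.6
  endloop
 endfacet
 facet normal -0.973 0.020 -0.230
  outer loop
   vertex 1.1 1.2 2.0
   vertex 0.7 0.1 3.6
   vertex 1.3 2.9 1.3
  endloop
 endfacet
 facet normal -0.508 -0.276 -0.816
  outer loop
   vertex 1.1 1.2 2.0
   vertex 1.3 2.9 1.3
   vertex 3.4 1.7 0.4
  endloop
 endfacet
 facet normal 0.765 0.485 -0.424
  outer loop
   vertex 3.1 3.4 1.8
   vertex 3.9 2.4 2.1
   vertex 3.4 1.7 0.4
  endloop
 endfacet
 facet normal 0.036 0.639 -0.768
  outer loop
   vertex 3.1 3.4 1.8
   vertex 3.4 1.7 0.4
   vertex 1.3 2.9 1.3
  endloop
 endfacet
 facet normal 0.777 0.289 0.560
  outer loop
   vertex 3.2 3.7 2.4
   vertex 2.3 3.6 3.7
   vertex 3.9 2.4 2.1
  endloop
 endfacet
 facet normal 0.774 0.505 -0.382
  outer loop
   vertex 3.2 3.7 2.4
   vertex 3.9 2.4 2.1
   vertex 3.1 3.4 1.8
  endloop
 endfacet
 facet normal -0.312 0.939 -0.144
  outer loop
   vertex 3.2 3.7 2.4
   vertex 1.3 2.9 1.3
   vertex 2.3 3.6 3.7
  endloop
 endfacet
 facet normal -0.130 0.895 -0.426
  outer loop
   vertex 3.2 3.7 2.4
   vertex 3.1 3.4 1.8
   vertex 1.3 2.9 1.3
  endloop
 endfacet
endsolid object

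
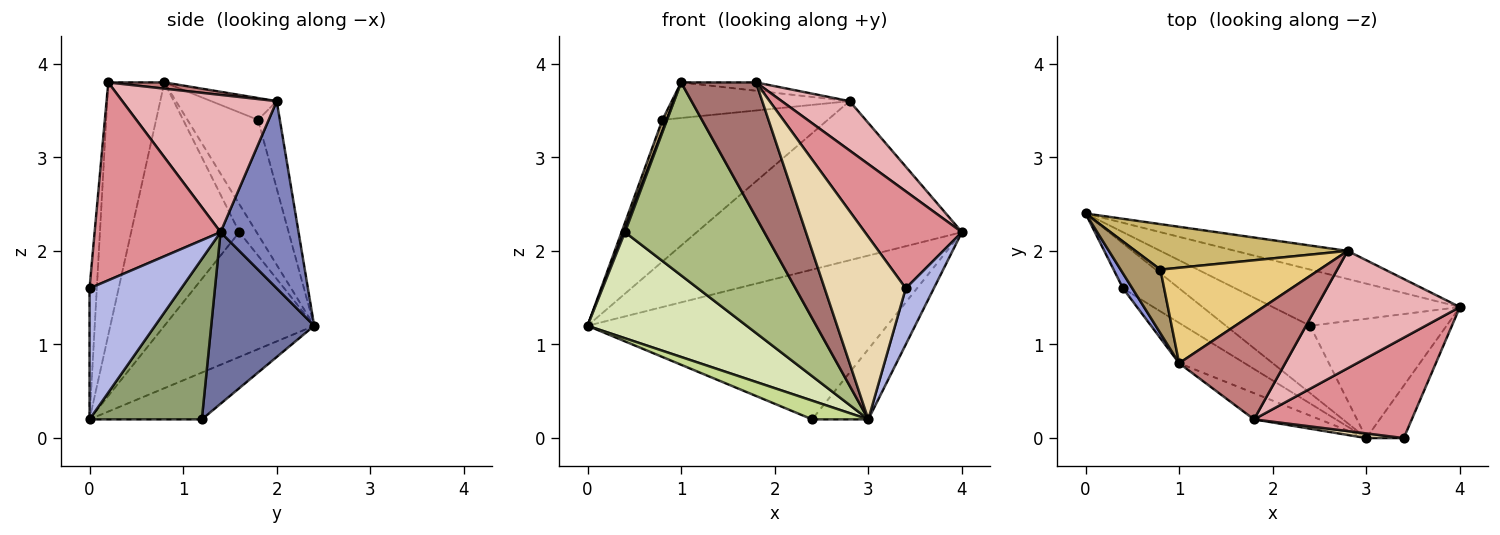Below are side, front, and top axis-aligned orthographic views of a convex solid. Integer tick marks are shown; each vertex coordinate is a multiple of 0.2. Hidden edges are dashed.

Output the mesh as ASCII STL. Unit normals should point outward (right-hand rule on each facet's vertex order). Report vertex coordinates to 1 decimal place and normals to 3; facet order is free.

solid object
 facet normal 0.306 0.891 -0.334
  outer loop
   vertex 2.4 1.2 0.2
   vertex 0.0 2.4 1.2
   vertex 4.0 1.4 2.2
  endloop
 endfacet
 facet normal 0.278 0.946 -0.167
  outer loop
   vertex 2.8 2.0 3.6
   vertex 4.0 1.4 2.2
   vertex 0.0 2.4 1.2
  endloop
 endfacet
 facet normal -0.946 -0.079 0.315
  outer loop
   vertex 0.4 1.6 2.2
   vertex 1.0 0.8 3.8
   vertex 0.0 2.4 1.2
  endloop
 endfacet
 facet normal 0.922 -0.282 -0.264
  outer loop
   vertex 3.0 0.0 0.2
   vertex 4.0 1.4 2.2
   vertex 3.4 0.0 1.6
  endloop
 endfacet
 facet normal 0.712 0.356 -0.605
  outer loop
   vertex 3.0 0.0 0.2
   vertex 2.4 1.2 0.2
   vertex 4.0 1.4 2.2
  endloop
 endfacet
 facet normal -0.605 -0.779 -0.163
  outer loop
   vertex 3.0 0.0 0.2
   vertex 1.0 0.8 3.8
   vertex 0.4 1.6 2.2
  endloop
 endfacet
 facet normal -0.472 -0.236 -0.849
  outer loop
   vertex 3.0 0.0 0.2
   vertex 0.0 2.4 1.2
   vertex 2.4 1.2 0.2
  endloop
 endfacet
 facet normal -0.655 -0.696 -0.295
  outer loop
   vertex 3.0 0.0 0.2
   vertex 0.4 1.6 2.2
   vertex 0.0 2.4 1.2
  endloop
 endfacet
 facet normal -0.943 -0.058 0.327
  outer loop
   vertex 0.8 1.8 3.4
   vertex 0.0 2.4 1.2
   vertex 1.0 0.8 3.8
  endloop
 endfacet
 facet normal -0.125 0.945 0.303
  outer loop
   vertex 0.8 1.8 3.4
   vertex 2.8 2.0 3.6
   vertex 0.0 2.4 1.2
  endloop
 endfacet
 facet normal -0.128 0.346 0.929
  outer loop
   vertex 0.8 1.8 3.4
   vertex 1.0 0.8 3.8
   vertex 2.8 2.0 3.6
  endloop
 endfacet
 facet normal -0.089 -0.996 0.026
  outer loop
   vertex 1.8 0.2 3.8
   vertex 3.0 0.0 0.2
   vertex 3.4 0.0 1.6
  endloop
 endfacet
 facet normal -0.593 -0.790 -0.154
  outer loop
   vertex 1.8 0.2 3.8
   vertex 1.0 0.8 3.8
   vertex 3.0 0.0 0.2
  endloop
 endfacet
 facet normal 0.059 0.078 0.995
  outer loop
   vertex 1.8 0.2 3.8
   vertex 2.8 2.0 3.6
   vertex 1.0 0.8 3.8
  endloop
 endfacet
 facet normal 0.670 -0.516 0.534
  outer loop
   vertex 1.8 0.2 3.8
   vertex 3.4 0.0 1.6
   vertex 4.0 1.4 2.2
  endloop
 endfacet
 facet normal 0.661 -0.291 0.691
  outer loop
   vertex 1.8 0.2 3.8
   vertex 4.0 1.4 2.2
   vertex 2.8 2.0 3.6
  endloop
 endfacet
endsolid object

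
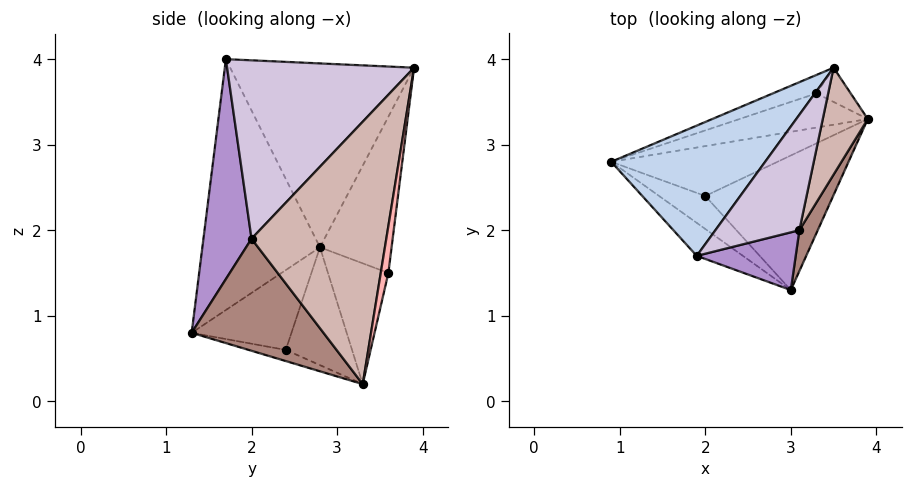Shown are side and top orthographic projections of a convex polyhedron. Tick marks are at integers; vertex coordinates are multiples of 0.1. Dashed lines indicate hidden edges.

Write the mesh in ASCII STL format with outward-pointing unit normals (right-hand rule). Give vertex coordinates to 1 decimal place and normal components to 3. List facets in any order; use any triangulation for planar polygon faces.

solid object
 facet normal -0.613 -0.782 -0.113
  outer loop
   vertex 1.9 1.7 4.0
   vertex 0.9 2.8 1.8
   vertex 3.0 1.3 0.8
  endloop
 endfacet
 facet normal -0.661 0.506 0.554
  outer loop
   vertex 1.9 1.7 4.0
   vertex 3.5 3.9 3.9
   vertex 0.9 2.8 1.8
  endloop
 endfacet
 facet normal -0.439 0.651 -0.619
  outer loop
   vertex 2.0 2.4 0.6
   vertex 0.9 2.8 1.8
   vertex 3.9 3.3 0.2
  endloop
 endfacet
 facet normal -0.650 -0.660 -0.376
  outer loop
   vertex 2.0 2.4 0.6
   vertex 3.0 1.3 0.8
   vertex 0.9 2.8 1.8
  endloop
 endfacet
 facet normal -0.084 -0.252 -0.964
  outer loop
   vertex 2.0 2.4 0.6
   vertex 3.9 3.3 0.2
   vertex 3.0 1.3 0.8
  endloop
 endfacet
 facet normal -0.335 0.872 -0.356
  outer loop
   vertex 3.3 3.6 1.5
   vertex 3.9 3.3 0.2
   vertex 0.9 2.8 1.8
  endloop
 endfacet
 facet normal -0.325 0.941 -0.091
  outer loop
   vertex 3.3 3.6 1.5
   vertex 0.9 2.8 1.8
   vertex 3.5 3.9 3.9
  endloop
 endfacet
 facet normal 0.189 0.972 -0.137
  outer loop
   vertex 3.3 3.6 1.5
   vertex 3.5 3.9 3.9
   vertex 3.9 3.3 0.2
  endloop
 endfacet
 facet normal 0.721 -0.613 0.324
  outer loop
   vertex 3.1 2.0 1.9
   vertex 1.9 1.7 4.0
   vertex 3.0 1.3 0.8
  endloop
 endfacet
 facet normal 0.763 -0.538 0.359
  outer loop
   vertex 3.1 2.0 1.9
   vertex 3.5 3.9 3.9
   vertex 1.9 1.7 4.0
  endloop
 endfacet
 facet normal 0.918 -0.368 0.151
  outer loop
   vertex 3.1 2.0 1.9
   vertex 3.0 1.3 0.8
   vertex 3.9 3.3 0.2
  endloop
 endfacet
 facet normal 0.920 -0.360 0.158
  outer loop
   vertex 3.1 2.0 1.9
   vertex 3.9 3.3 0.2
   vertex 3.5 3.9 3.9
  endloop
 endfacet
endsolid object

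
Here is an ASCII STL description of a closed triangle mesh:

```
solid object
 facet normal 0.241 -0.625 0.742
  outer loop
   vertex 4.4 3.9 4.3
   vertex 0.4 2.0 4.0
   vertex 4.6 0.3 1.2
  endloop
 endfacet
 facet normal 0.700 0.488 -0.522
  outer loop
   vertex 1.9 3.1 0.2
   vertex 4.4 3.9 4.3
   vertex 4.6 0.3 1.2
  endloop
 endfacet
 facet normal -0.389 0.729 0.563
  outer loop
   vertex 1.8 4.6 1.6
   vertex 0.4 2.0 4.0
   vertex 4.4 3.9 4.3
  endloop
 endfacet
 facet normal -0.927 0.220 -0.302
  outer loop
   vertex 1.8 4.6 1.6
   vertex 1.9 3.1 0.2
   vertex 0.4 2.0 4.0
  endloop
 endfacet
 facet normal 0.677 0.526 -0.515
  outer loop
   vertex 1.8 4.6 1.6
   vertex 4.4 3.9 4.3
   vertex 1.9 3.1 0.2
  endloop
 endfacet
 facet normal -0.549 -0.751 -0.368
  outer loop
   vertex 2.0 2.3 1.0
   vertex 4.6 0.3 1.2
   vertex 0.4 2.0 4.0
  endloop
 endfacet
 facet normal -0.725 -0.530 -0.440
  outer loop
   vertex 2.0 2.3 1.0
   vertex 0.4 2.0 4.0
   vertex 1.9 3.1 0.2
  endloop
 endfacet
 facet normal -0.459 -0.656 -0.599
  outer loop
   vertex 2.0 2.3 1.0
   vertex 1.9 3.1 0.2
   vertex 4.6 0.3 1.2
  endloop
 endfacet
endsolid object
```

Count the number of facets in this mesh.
8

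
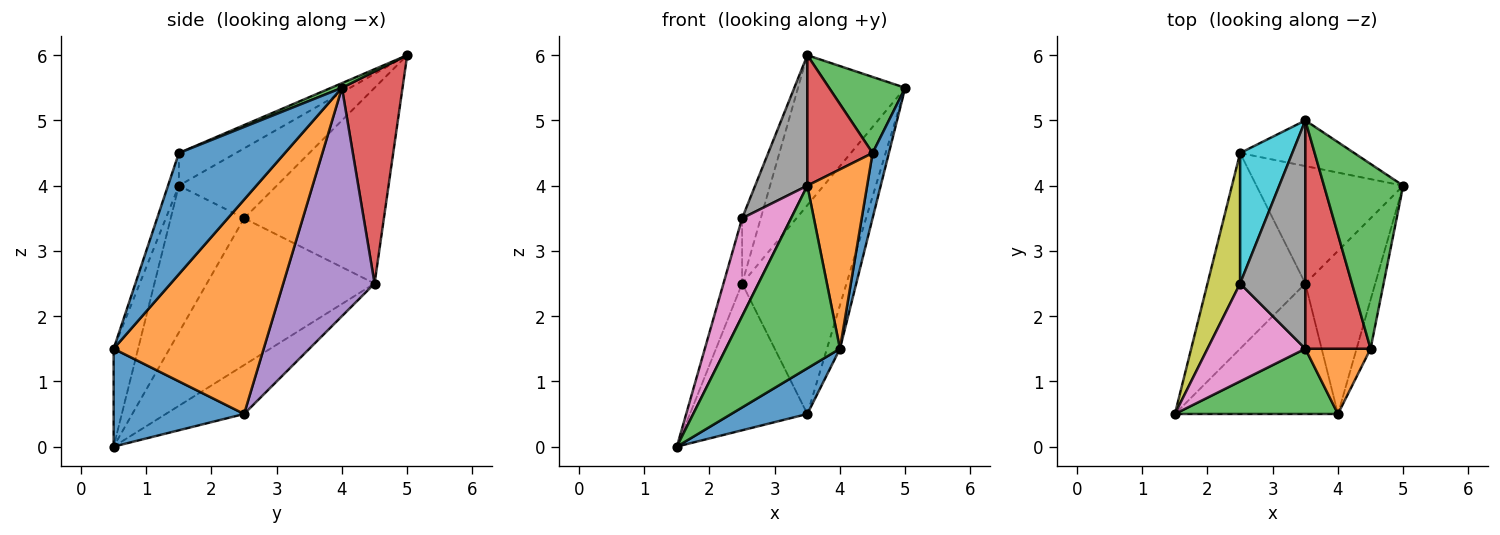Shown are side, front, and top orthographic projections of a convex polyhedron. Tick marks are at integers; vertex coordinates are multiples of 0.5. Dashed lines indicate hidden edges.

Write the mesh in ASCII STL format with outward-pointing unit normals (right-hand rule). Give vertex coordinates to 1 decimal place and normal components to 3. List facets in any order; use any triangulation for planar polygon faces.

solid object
 facet normal 0.493 -0.287 -0.821
  outer loop
   vertex 3.5 2.5 0.5
   vertex 4.0 0.5 1.5
   vertex 1.5 0.5 0.0
  endloop
 endfacet
 facet normal 0.947 0.082 -0.309
  outer loop
   vertex 3.5 2.5 0.5
   vertex 5.0 4.0 5.5
   vertex 4.0 0.5 1.5
  endloop
 endfacet
 facet normal -0.198 -0.923 0.330
  outer loop
   vertex 3.5 1.5 4.0
   vertex 1.5 0.5 0.0
   vertex 4.0 0.5 1.5
  endloop
 endfacet
 facet normal 0.476 0.842 -0.256
  outer loop
   vertex 2.5 4.5 2.5
   vertex 3.5 5.0 6.0
   vertex 5.0 4.0 5.5
  endloop
 endfacet
 facet normal 0.606 0.693 -0.390
  outer loop
   vertex 2.5 4.5 2.5
   vertex 5.0 4.0 5.5
   vertex 3.5 2.5 0.5
  endloop
 endfacet
 facet normal -0.371 0.557 -0.743
  outer loop
   vertex 2.5 4.5 2.5
   vertex 3.5 2.5 0.5
   vertex 1.5 0.5 0.0
  endloop
 endfacet
 facet normal -0.728 -0.485 0.485
  outer loop
   vertex 2.5 2.5 3.5
   vertex 1.5 0.5 0.0
   vertex 3.5 1.5 4.0
  endloop
 endfacet
 facet normal -0.681 -0.363 0.636
  outer loop
   vertex 2.5 2.5 3.5
   vertex 3.5 1.5 4.0
   vertex 3.5 5.0 6.0
  endloop
 endfacet
 facet normal -0.970 0.108 0.216
  outer loop
   vertex 2.5 2.5 3.5
   vertex 2.5 4.5 2.5
   vertex 1.5 0.5 0.0
  endloop
 endfacet
 facet normal -0.958 0.128 0.256
  outer loop
   vertex 2.5 2.5 3.5
   vertex 3.5 5.0 6.0
   vertex 2.5 4.5 2.5
  endloop
 endfacet
 facet normal 0.982 -0.151 -0.113
  outer loop
   vertex 4.5 1.5 4.5
   vertex 4.0 0.5 1.5
   vertex 5.0 4.0 5.5
  endloop
 endfacet
 facet normal -0.168 -0.926 0.337
  outer loop
   vertex 4.5 1.5 4.5
   vertex 3.5 1.5 4.0
   vertex 4.0 0.5 1.5
  endloop
 endfacet
 facet normal 0.054 -0.380 0.923
  outer loop
   vertex 4.5 1.5 4.5
   vertex 5.0 4.0 5.5
   vertex 3.5 5.0 6.0
  endloop
 endfacet
 facet normal -0.398 -0.455 0.796
  outer loop
   vertex 4.5 1.5 4.5
   vertex 3.5 5.0 6.0
   vertex 3.5 1.5 4.0
  endloop
 endfacet
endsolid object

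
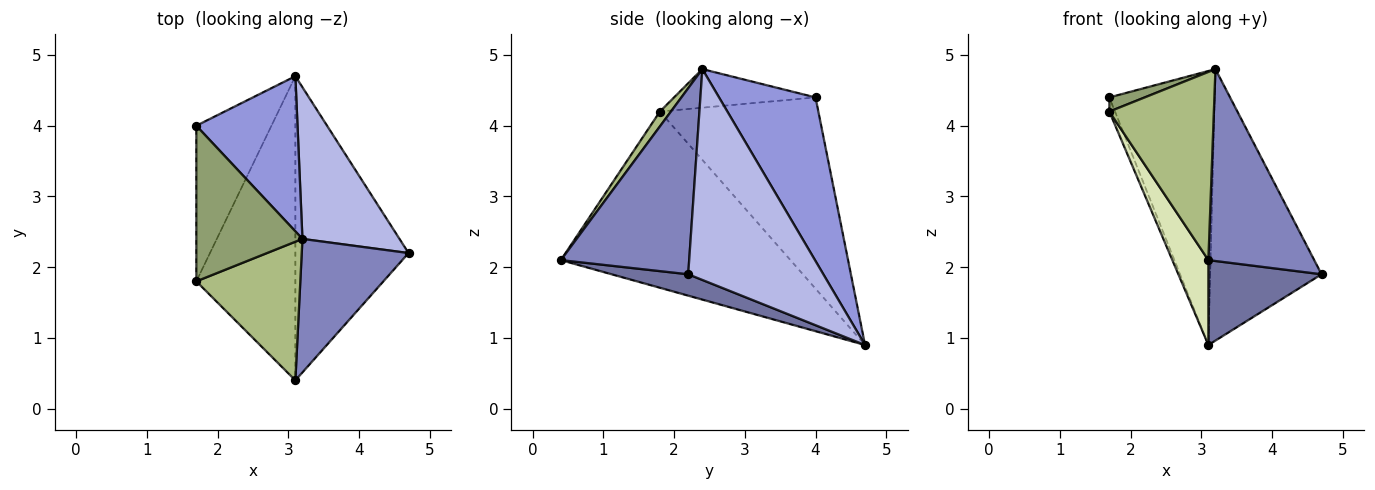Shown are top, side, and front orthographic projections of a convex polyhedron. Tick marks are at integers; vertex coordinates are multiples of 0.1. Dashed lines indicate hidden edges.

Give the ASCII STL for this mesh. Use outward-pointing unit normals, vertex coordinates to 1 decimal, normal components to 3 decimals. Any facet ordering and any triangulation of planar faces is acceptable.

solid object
 facet normal 0.179 -0.264 -0.948
  outer loop
   vertex 3.1 4.7 0.9
   vertex 4.7 2.2 1.9
   vertex 3.1 0.4 2.1
  endloop
 endfacet
 facet normal 0.705 -0.582 0.405
  outer loop
   vertex 3.2 2.4 4.8
   vertex 3.1 0.4 2.1
   vertex 4.7 2.2 1.9
  endloop
 endfacet
 facet normal 0.623 0.681 0.385
  outer loop
   vertex 3.2 2.4 4.8
   vertex 3.1 4.7 0.9
   vertex 1.7 4.0 4.4
  endloop
 endfacet
 facet normal 0.727 0.599 0.335
  outer loop
   vertex 3.2 2.4 4.8
   vertex 4.7 2.2 1.9
   vertex 3.1 4.7 0.9
  endloop
 endfacet
 facet normal -0.341 -0.085 0.936
  outer loop
   vertex 1.7 1.8 4.2
   vertex 3.2 2.4 4.8
   vertex 1.7 4.0 4.4
  endloop
 endfacet
 facet normal 0.084 -0.802 0.591
  outer loop
   vertex 1.7 1.8 4.2
   vertex 3.1 0.4 2.1
   vertex 3.2 2.4 4.8
  endloop
 endfacet
 facet normal -0.930 0.033 -0.365
  outer loop
   vertex 1.7 1.8 4.2
   vertex 1.7 4.0 4.4
   vertex 3.1 4.7 0.9
  endloop
 endfacet
 facet normal -0.864 -0.135 -0.485
  outer loop
   vertex 1.7 1.8 4.2
   vertex 3.1 4.7 0.9
   vertex 3.1 0.4 2.1
  endloop
 endfacet
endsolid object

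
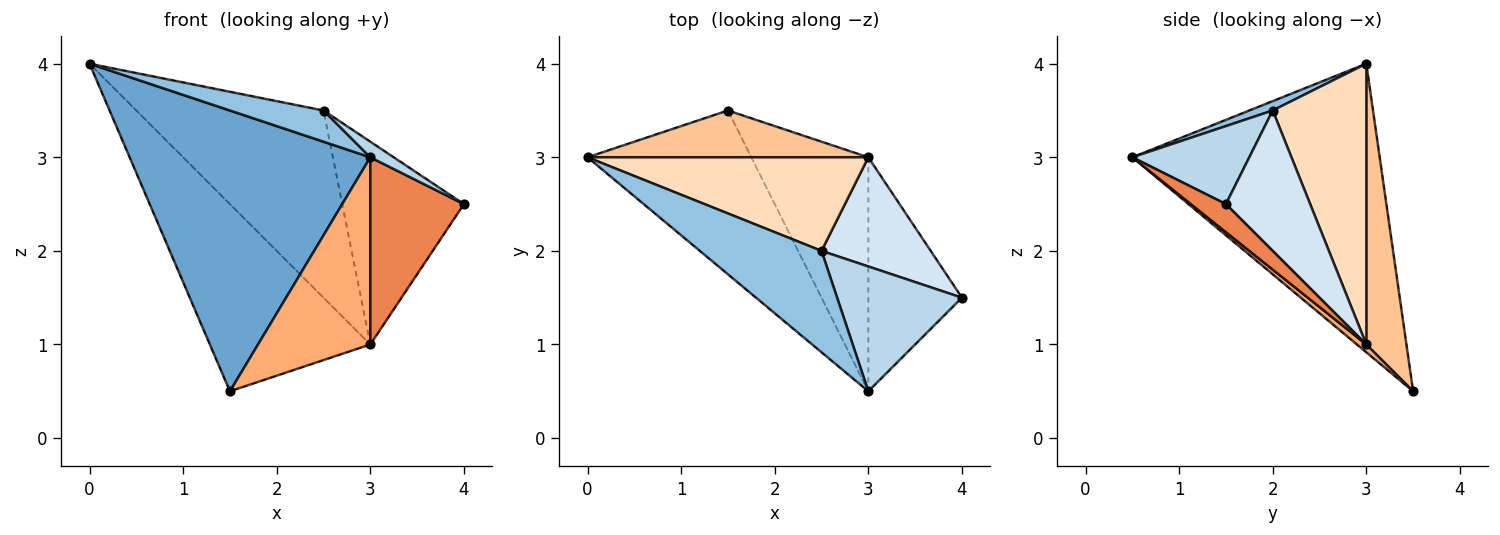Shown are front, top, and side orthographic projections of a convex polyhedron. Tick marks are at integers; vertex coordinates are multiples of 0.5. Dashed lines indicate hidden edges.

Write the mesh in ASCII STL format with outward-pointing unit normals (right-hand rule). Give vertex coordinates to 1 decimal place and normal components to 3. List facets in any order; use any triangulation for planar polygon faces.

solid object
 facet normal -0.664 -0.646 -0.377
  outer loop
   vertex 1.5 3.5 0.5
   vertex 3.0 0.5 3.0
   vertex 0.0 3.0 4.0
  endloop
 endfacet
 facet normal 0.073 -0.293 0.953
  outer loop
   vertex 2.5 2.0 3.5
   vertex 0.0 3.0 4.0
   vertex 3.0 0.5 3.0
  endloop
 endfacet
 facet normal 0.527 -0.105 0.843
  outer loop
   vertex 2.5 2.0 3.5
   vertex 3.0 0.5 3.0
   vertex 4.0 1.5 2.5
  endloop
 endfacet
 facet normal 0.520 0.752 0.405
  outer loop
   vertex 3.0 3.0 1.0
   vertex 2.5 2.0 3.5
   vertex 4.0 1.5 2.5
  endloop
 endfacet
 facet normal 0.228 -0.608 -0.760
  outer loop
   vertex 3.0 3.0 1.0
   vertex 4.0 1.5 2.5
   vertex 3.0 0.5 3.0
  endloop
 endfacet
 facet normal 0.052 -0.624 -0.780
  outer loop
   vertex 3.0 3.0 1.0
   vertex 3.0 0.5 3.0
   vertex 1.5 3.5 0.5
  endloop
 endfacet
 facet normal 0.236 0.943 0.236
  outer loop
   vertex 3.0 3.0 1.0
   vertex 1.5 3.5 0.5
   vertex 0.0 3.0 4.0
  endloop
 endfacet
 facet normal 0.408 0.816 0.408
  outer loop
   vertex 3.0 3.0 1.0
   vertex 0.0 3.0 4.0
   vertex 2.5 2.0 3.5
  endloop
 endfacet
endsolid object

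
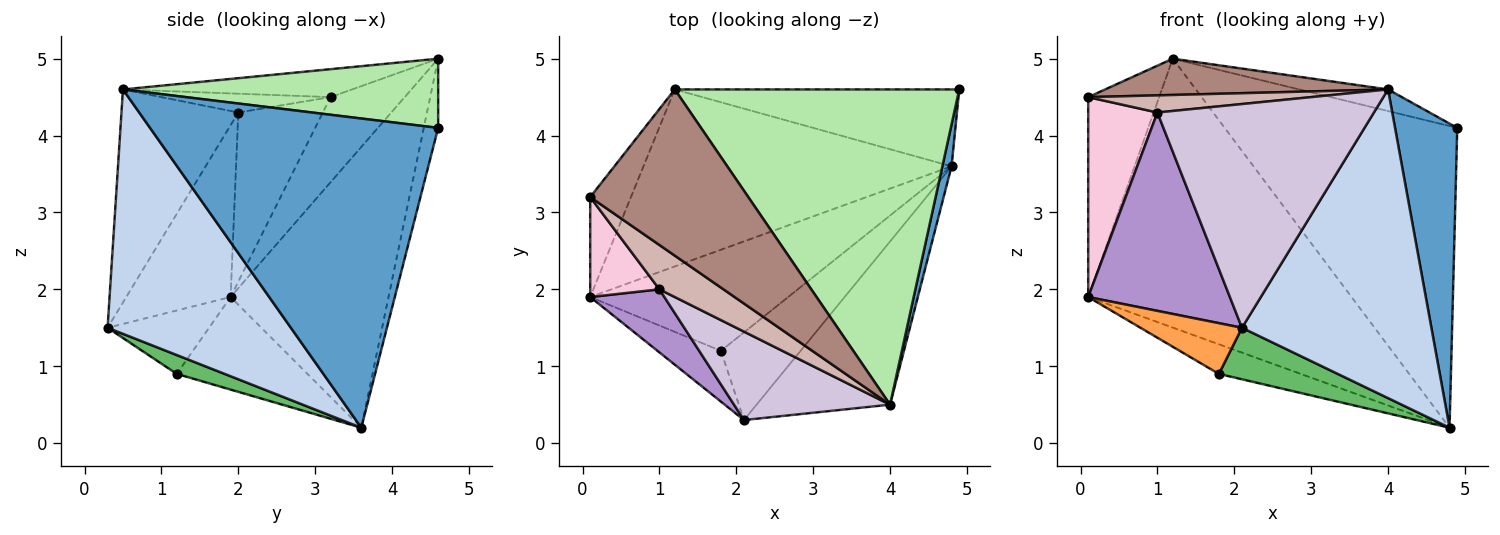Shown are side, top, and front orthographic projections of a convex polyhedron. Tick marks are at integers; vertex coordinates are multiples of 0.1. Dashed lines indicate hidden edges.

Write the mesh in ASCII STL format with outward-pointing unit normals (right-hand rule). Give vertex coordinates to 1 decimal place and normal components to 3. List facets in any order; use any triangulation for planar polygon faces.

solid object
 facet normal 0.977 -0.211 0.029
  outer loop
   vertex 4.0 0.5 4.6
   vertex 4.8 3.6 0.2
   vertex 4.9 4.6 4.1
  endloop
 endfacet
 facet normal 0.650 -0.672 -0.355
  outer loop
   vertex 4.0 0.5 4.6
   vertex 2.1 0.3 1.5
   vertex 4.8 3.6 0.2
  endloop
 endfacet
 facet normal -0.577 -0.577 -0.577
  outer loop
   vertex 1.8 1.2 0.9
   vertex 2.1 0.3 1.5
   vertex 0.1 1.9 1.9
  endloop
 endfacet
 facet normal -0.409 0.256 -0.876
  outer loop
   vertex 1.8 1.2 0.9
   vertex 0.1 1.9 1.9
   vertex 4.8 3.6 0.2
  endloop
 endfacet
 facet normal 0.200 -0.496 -0.845
  outer loop
   vertex 1.8 1.2 0.9
   vertex 4.8 3.6 0.2
   vertex 2.1 0.3 1.5
  endloop
 endfacet
 facet normal 0.236 0.066 0.970
  outer loop
   vertex 1.2 4.6 5.0
   vertex 4.0 0.5 4.6
   vertex 4.9 4.6 4.1
  endloop
 endfacet
 facet normal -0.448 0.747 -0.492
  outer loop
   vertex 1.2 4.6 5.0
   vertex 4.8 3.6 0.2
   vertex 0.1 1.9 1.9
  endloop
 endfacet
 facet normal -0.060 0.967 -0.246
  outer loop
   vertex 1.2 4.6 5.0
   vertex 4.9 4.6 4.1
   vertex 4.8 3.6 0.2
  endloop
 endfacet
 facet normal -0.574 -0.780 0.248
  outer loop
   vertex 1.0 2.0 4.3
   vertex 0.1 1.9 1.9
   vertex 2.1 0.3 1.5
  endloop
 endfacet
 facet normal -0.448 -0.831 0.328
  outer loop
   vertex 1.0 2.0 4.3
   vertex 2.1 0.3 1.5
   vertex 4.0 0.5 4.6
  endloop
 endfacet
 facet normal -0.170 -0.210 0.963
  outer loop
   vertex 0.1 3.2 4.5
   vertex 4.0 0.5 4.6
   vertex 1.2 4.6 5.0
  endloop
 endfacet
 facet normal -0.264 -0.348 0.900
  outer loop
   vertex 0.1 3.2 4.5
   vertex 1.0 2.0 4.3
   vertex 4.0 0.5 4.6
  endloop
 endfacet
 facet normal -0.683 0.653 -0.327
  outer loop
   vertex 0.1 3.2 4.5
   vertex 1.2 4.6 5.0
   vertex 0.1 1.9 1.9
  endloop
 endfacet
 facet normal -0.738 -0.604 0.302
  outer loop
   vertex 0.1 3.2 4.5
   vertex 0.1 1.9 1.9
   vertex 1.0 2.0 4.3
  endloop
 endfacet
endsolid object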